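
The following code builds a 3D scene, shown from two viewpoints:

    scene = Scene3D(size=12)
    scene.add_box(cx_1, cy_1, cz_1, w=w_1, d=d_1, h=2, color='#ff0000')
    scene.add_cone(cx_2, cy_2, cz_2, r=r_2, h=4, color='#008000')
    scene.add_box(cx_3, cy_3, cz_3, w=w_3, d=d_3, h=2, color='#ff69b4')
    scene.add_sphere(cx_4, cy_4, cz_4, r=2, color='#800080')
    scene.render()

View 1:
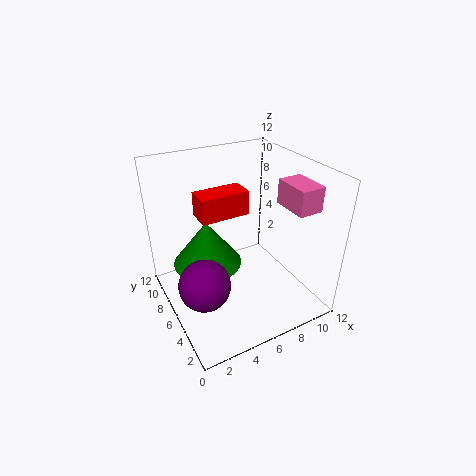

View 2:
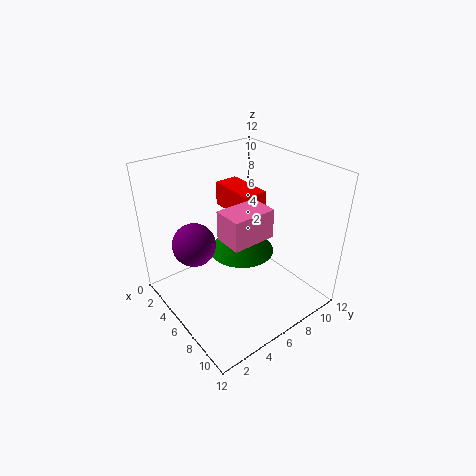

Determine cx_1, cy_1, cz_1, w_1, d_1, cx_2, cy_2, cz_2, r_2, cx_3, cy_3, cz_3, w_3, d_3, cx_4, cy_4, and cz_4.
cx_1 = 3; cy_1 = 6; cz_1 = 8; w_1 = 4; d_1 = 2; cx_2 = 4; cy_2 = 8; cz_2 = 3; r_2 = 3; cx_3 = 9; cy_3 = 2; cz_3 = 9; w_3 = 2; d_3 = 3; cx_4 = 2; cy_4 = 4; cz_4 = 4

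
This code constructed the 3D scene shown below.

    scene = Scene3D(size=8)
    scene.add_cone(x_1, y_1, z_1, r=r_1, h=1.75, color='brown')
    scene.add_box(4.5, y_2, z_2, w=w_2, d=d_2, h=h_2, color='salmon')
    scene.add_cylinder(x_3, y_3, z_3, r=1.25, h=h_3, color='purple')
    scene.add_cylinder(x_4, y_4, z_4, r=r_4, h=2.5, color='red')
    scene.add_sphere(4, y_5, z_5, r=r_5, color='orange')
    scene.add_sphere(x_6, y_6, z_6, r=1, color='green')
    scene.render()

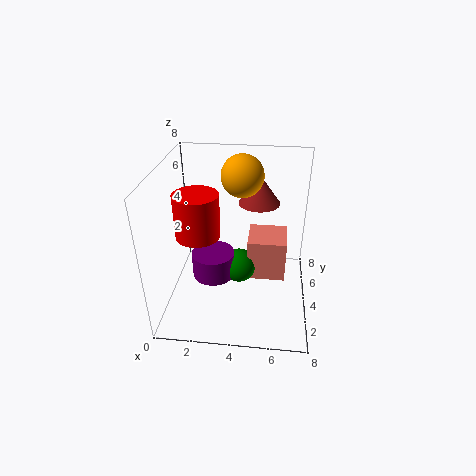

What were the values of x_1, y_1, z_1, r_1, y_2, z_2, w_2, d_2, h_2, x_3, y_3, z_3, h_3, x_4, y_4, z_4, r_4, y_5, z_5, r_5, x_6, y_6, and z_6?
x_1 = 5
y_1 = 6.5
z_1 = 5
r_1 = 1.25
y_2 = 4.25
z_2 = 1
w_2 = 2.25
d_2 = 2.25
h_2 = 2.5
x_3 = 2.5
y_3 = 4.25
z_3 = 1.25
h_3 = 1.5
x_4 = 1.75
y_4 = 4
z_4 = 4
r_4 = 1.25
y_5 = 6.25
z_5 = 6.75
r_5 = 1.25
x_6 = 4
y_6 = 4.5
z_6 = 1.75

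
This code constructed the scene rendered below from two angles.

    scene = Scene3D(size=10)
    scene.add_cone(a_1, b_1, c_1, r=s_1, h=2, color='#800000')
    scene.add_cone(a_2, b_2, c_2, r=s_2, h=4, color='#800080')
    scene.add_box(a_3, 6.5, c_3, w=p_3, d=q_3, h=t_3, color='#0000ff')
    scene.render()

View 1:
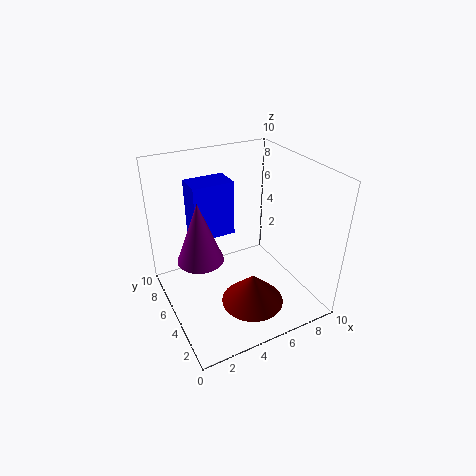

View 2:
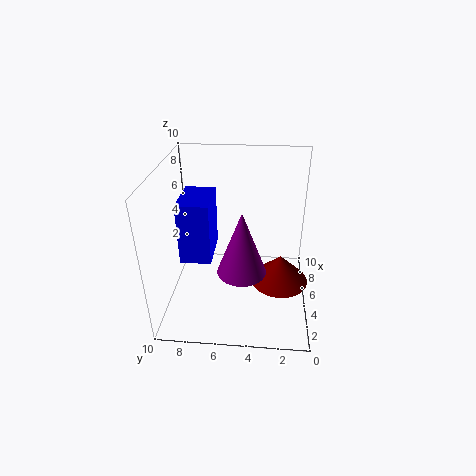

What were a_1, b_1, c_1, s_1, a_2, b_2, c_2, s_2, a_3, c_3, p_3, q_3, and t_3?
a_1 = 4.5
b_1 = 2
c_1 = 2
s_1 = 2
a_2 = 2
b_2 = 4.5
c_2 = 4.5
s_2 = 1.5
a_3 = 2.5
c_3 = 4.5
p_3 = 3
q_3 = 2
t_3 = 4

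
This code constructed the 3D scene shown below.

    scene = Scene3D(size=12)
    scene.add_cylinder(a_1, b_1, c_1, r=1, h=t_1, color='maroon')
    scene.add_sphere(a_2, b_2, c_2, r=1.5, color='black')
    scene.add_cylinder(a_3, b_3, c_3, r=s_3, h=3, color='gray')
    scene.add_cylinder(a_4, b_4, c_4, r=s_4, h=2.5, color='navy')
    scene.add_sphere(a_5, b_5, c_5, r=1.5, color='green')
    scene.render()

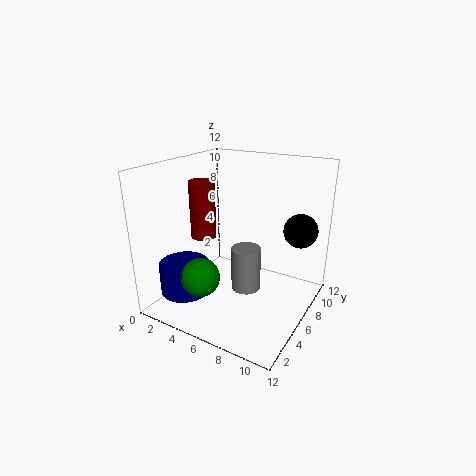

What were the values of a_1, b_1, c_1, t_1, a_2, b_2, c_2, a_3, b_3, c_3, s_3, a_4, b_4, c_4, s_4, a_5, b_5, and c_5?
a_1 = 4, b_1 = 4, c_1 = 6.5, t_1 = 4.5, a_2 = 10, b_2 = 10, c_2 = 6, a_3 = 9, b_3 = 2, c_3 = 4.5, s_3 = 1, a_4 = 3, b_4 = 2.5, c_4 = 2, s_4 = 2, a_5 = 5, b_5 = 2, c_5 = 4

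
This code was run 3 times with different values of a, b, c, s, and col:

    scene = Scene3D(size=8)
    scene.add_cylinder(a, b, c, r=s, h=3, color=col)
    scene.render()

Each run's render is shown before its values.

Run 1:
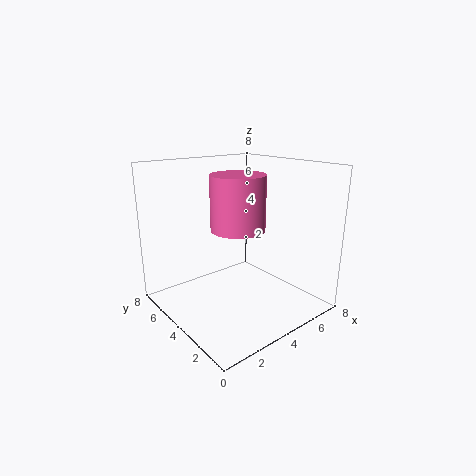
a = 4
b = 4
c = 4.5
s = 1.5
col = 'hotpink'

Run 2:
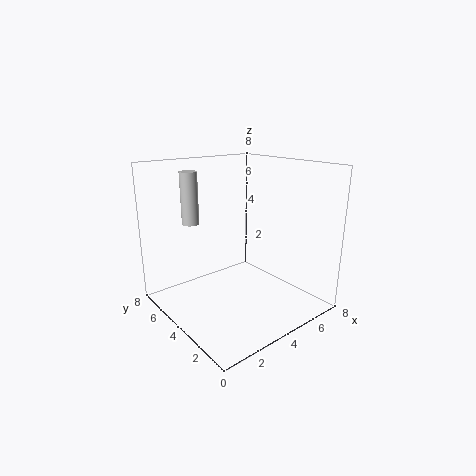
a = 2.5
b = 6.5
c = 4.5
s = 0.5
col = 'lightgray'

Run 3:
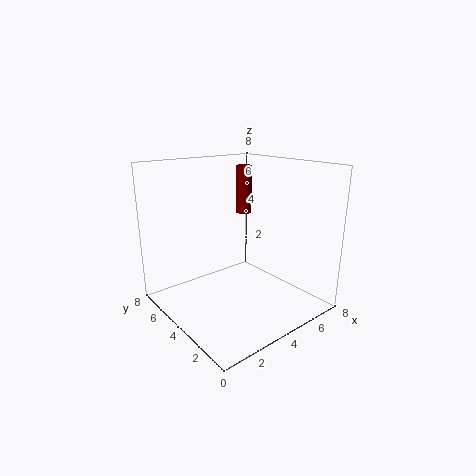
a = 6.5
b = 6.5
c = 4.5
s = 0.5
col = 'maroon'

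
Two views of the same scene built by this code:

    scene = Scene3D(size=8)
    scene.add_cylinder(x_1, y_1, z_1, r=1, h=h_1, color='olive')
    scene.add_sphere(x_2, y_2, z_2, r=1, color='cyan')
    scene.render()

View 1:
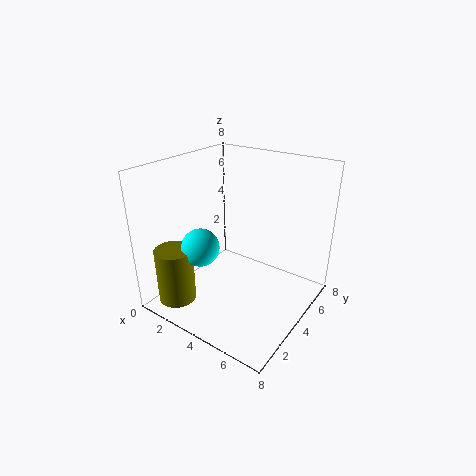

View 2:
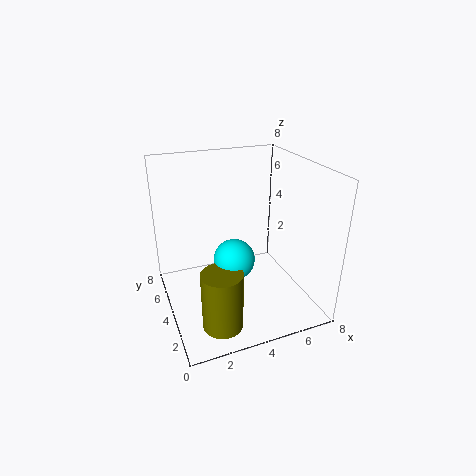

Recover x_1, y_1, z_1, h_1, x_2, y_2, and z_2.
x_1 = 2
y_1 = 1
z_1 = 1
h_1 = 3
x_2 = 3
y_2 = 2
z_2 = 4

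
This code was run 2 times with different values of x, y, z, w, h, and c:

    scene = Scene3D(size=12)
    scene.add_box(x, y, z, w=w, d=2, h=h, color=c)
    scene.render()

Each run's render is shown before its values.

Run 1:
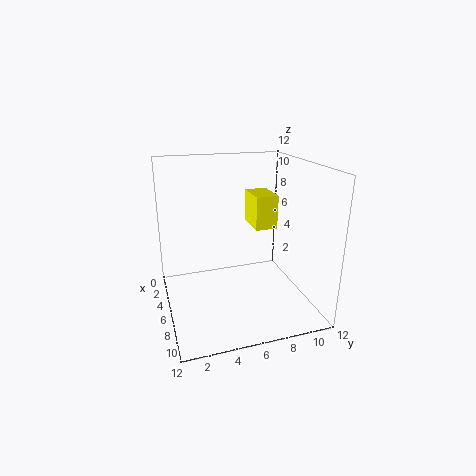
x = 2; y = 8; z = 6; w = 3; h = 3; c = 'yellow'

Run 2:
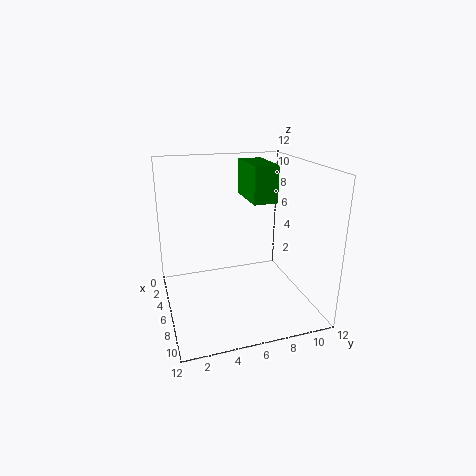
x = 3; y = 7; z = 9; w = 4; h = 3; c = 'green'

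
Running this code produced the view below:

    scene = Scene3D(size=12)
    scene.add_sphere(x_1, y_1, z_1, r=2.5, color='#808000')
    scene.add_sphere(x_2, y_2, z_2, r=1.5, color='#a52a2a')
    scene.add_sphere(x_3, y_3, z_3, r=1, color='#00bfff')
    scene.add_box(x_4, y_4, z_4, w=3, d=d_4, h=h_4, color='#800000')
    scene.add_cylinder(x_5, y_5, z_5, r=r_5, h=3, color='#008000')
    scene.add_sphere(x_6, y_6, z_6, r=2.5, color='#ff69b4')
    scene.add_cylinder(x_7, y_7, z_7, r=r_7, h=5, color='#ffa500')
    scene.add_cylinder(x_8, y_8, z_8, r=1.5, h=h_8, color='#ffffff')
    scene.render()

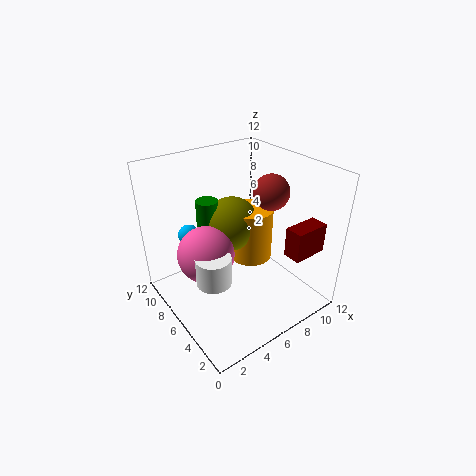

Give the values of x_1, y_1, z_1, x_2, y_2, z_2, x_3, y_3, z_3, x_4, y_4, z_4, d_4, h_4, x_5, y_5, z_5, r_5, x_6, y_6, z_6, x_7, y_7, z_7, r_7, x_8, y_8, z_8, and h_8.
x_1 = 7.5, y_1 = 9, z_1 = 5.5, x_2 = 9, y_2 = 5.5, z_2 = 9.5, x_3 = 4, y_3 = 11, z_3 = 4.5, x_4 = 8.5, y_4 = 1.5, z_4 = 5, d_4 = 1.5, h_4 = 2.5, x_5 = 5.5, y_5 = 10, z_5 = 5, r_5 = 1, x_6 = 4, y_6 = 8, z_6 = 4, x_7 = 9, y_7 = 8, z_7 = 2, r_7 = 2, x_8 = 3.5, y_8 = 6, z_8 = 2.5, h_8 = 2.5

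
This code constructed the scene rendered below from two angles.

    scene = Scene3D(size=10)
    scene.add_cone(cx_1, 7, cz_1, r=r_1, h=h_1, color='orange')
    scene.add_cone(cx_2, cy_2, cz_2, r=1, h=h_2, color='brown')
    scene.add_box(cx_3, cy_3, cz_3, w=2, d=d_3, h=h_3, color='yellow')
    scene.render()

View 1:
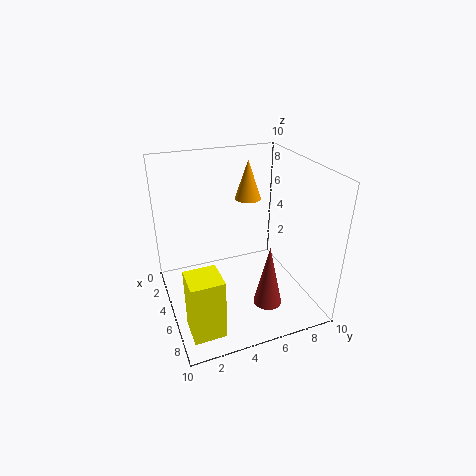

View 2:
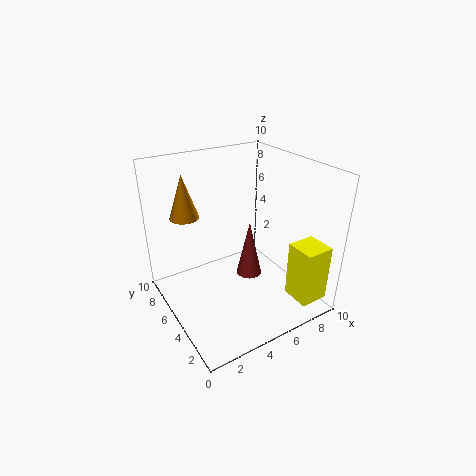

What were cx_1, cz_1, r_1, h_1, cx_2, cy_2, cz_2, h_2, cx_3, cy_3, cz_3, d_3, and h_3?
cx_1 = 2
cz_1 = 6.5
r_1 = 1
h_1 = 3
cx_2 = 7
cy_2 = 6.5
cz_2 = 0.5
h_2 = 4.5
cx_3 = 7.5
cy_3 = 0.5
cz_3 = 1
d_3 = 2
h_3 = 4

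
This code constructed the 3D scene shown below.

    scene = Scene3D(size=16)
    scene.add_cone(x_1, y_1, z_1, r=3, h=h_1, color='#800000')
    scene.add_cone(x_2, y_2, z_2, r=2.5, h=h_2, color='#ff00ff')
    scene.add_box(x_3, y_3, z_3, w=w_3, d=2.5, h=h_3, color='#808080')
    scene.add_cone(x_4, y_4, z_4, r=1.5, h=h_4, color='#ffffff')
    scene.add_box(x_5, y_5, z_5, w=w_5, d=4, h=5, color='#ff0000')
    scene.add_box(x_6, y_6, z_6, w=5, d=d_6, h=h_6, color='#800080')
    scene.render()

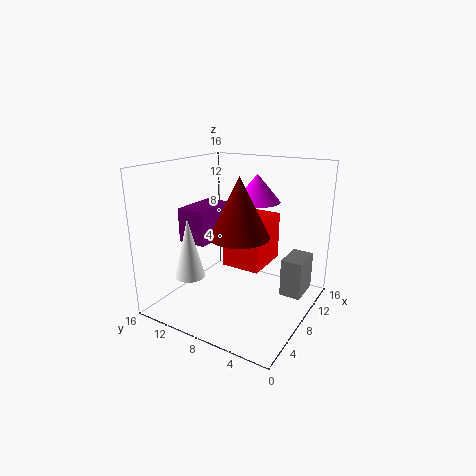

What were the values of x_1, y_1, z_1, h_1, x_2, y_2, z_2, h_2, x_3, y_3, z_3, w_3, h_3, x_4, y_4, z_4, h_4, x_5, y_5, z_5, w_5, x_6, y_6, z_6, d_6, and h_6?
x_1 = 5
y_1 = 6
z_1 = 9.5
h_1 = 6
x_2 = 9.5
y_2 = 6.5
z_2 = 12
h_2 = 3
x_3 = 11
y_3 = 1.5
z_3 = 0.5
w_3 = 4
h_3 = 4.5
x_4 = 2
y_4 = 10
z_4 = 5.5
h_4 = 6
x_5 = 5
y_5 = 4
z_5 = 6
w_5 = 5
x_6 = 3
y_6 = 9
z_6 = 8.5
d_6 = 3
h_6 = 3.5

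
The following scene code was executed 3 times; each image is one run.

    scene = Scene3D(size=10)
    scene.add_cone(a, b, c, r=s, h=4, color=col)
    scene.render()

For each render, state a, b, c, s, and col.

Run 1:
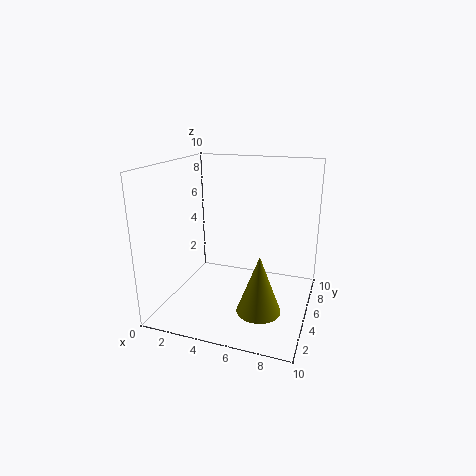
a = 7; b = 3.5; c = 0.5; s = 1.5; col = 'olive'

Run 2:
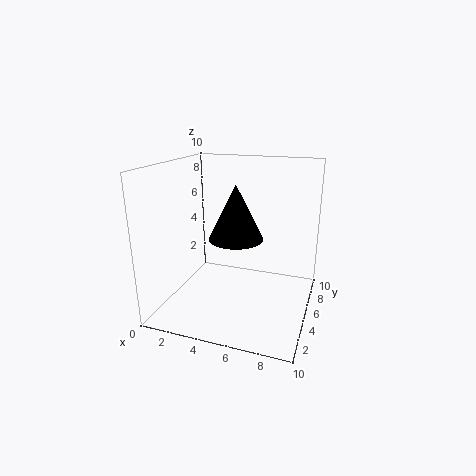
a = 4.5; b = 6; c = 4.5; s = 2; col = 'black'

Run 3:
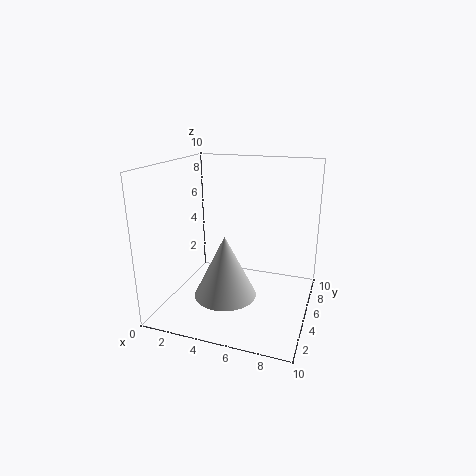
a = 5; b = 2.5; c = 2; s = 2; col = 'lightgray'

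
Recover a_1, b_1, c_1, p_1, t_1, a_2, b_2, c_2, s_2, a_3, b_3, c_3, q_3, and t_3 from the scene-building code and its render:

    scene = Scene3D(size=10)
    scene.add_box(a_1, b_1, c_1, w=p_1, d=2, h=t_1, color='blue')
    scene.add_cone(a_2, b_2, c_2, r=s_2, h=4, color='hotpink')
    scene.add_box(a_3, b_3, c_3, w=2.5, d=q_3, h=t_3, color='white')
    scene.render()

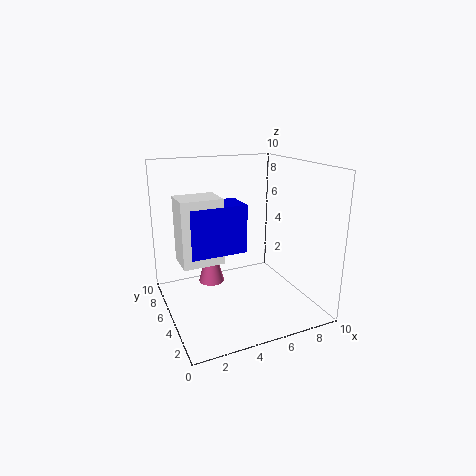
a_1 = 1; b_1 = 2.5; c_1 = 5; p_1 = 3.5; t_1 = 3; a_2 = 4; b_2 = 8; c_2 = 0.5; s_2 = 1; a_3 = 0.5; b_3 = 2.5; c_3 = 4.5; q_3 = 2; t_3 = 4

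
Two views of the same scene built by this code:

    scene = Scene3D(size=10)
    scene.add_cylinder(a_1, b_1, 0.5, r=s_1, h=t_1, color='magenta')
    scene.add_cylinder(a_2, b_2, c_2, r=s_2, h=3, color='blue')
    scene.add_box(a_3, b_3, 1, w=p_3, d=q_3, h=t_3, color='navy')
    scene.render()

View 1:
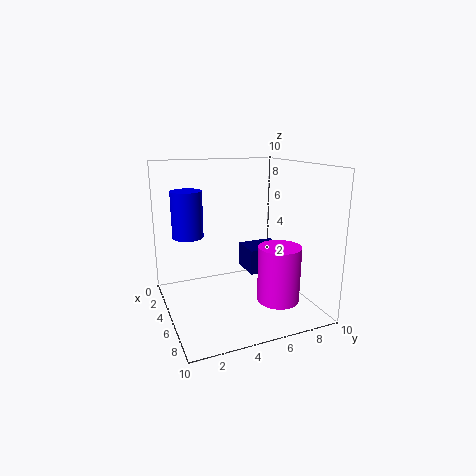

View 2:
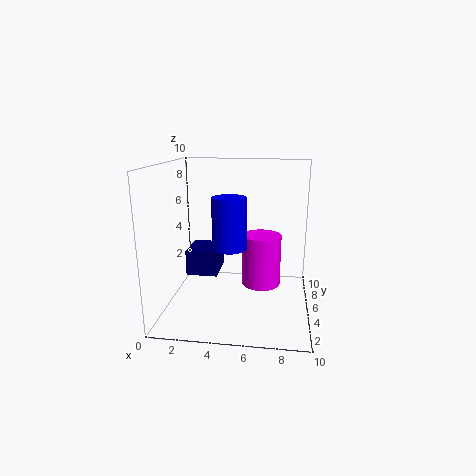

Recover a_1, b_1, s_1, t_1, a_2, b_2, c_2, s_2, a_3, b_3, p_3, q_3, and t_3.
a_1 = 6.5, b_1 = 7.5, s_1 = 1.5, t_1 = 4, a_2 = 5, b_2 = 1.5, c_2 = 5.5, s_2 = 1, a_3 = 0.5, b_3 = 7, p_3 = 2.5, q_3 = 3, t_3 = 2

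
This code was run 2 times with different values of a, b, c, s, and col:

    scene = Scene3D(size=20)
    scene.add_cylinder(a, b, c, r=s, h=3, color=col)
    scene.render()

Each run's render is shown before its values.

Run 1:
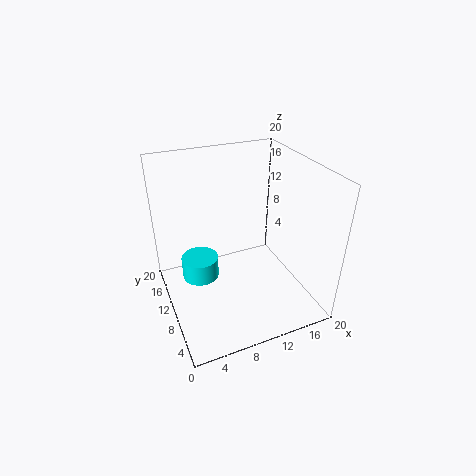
a = 4.5, b = 10.5, c = 5, s = 2.5, col = 'cyan'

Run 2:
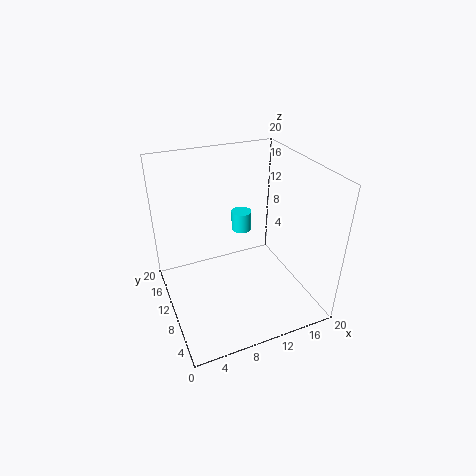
a = 12.5, b = 14.5, c = 8.5, s = 1.5, col = 'cyan'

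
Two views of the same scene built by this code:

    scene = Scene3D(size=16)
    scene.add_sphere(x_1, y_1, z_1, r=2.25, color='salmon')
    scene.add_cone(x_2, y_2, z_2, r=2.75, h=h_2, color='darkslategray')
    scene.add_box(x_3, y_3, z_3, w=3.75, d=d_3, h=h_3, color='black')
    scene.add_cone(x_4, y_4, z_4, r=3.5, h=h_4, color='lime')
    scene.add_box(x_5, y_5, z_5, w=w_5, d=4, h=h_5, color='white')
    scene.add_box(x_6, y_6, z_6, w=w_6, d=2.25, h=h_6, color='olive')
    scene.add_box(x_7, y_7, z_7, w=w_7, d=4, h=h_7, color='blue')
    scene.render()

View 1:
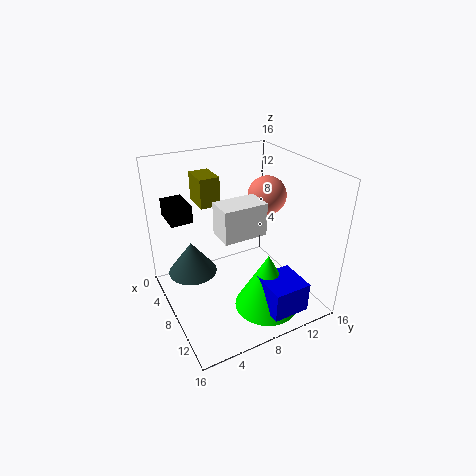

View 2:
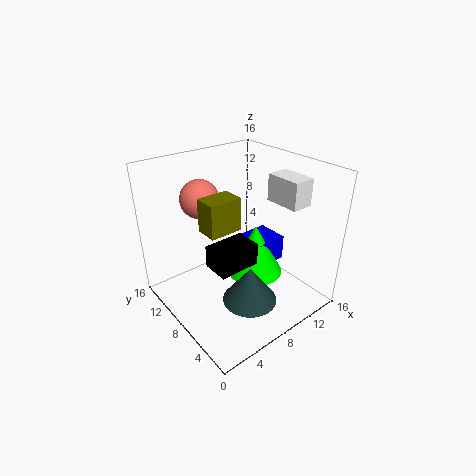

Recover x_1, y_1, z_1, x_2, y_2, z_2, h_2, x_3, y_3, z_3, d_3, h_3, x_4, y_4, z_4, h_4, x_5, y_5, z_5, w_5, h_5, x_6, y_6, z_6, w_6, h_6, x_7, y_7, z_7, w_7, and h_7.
x_1 = 6.25
y_1 = 12.75
z_1 = 11.5
x_2 = 5.75
y_2 = 3.25
z_2 = 3.75
h_2 = 3.75
x_3 = 1.25
y_3 = 1.5
z_3 = 9.5
d_3 = 2.5
h_3 = 2
x_4 = 12
y_4 = 9.5
z_4 = 1
h_4 = 6.5
x_5 = 11.75
y_5 = 3.5
z_5 = 11.75
w_5 = 2.5
h_5 = 3
x_6 = 2.5
y_6 = 4.75
z_6 = 11.25
w_6 = 3.25
h_6 = 3.25
x_7 = 11.75
y_7 = 8.25
z_7 = 2
w_7 = 4
h_7 = 3.25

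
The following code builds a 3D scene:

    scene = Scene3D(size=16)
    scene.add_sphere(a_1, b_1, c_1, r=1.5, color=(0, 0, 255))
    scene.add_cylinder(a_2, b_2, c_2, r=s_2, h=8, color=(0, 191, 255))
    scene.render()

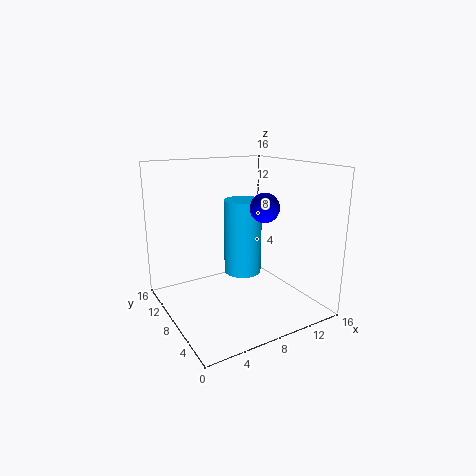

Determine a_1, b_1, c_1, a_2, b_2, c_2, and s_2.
a_1 = 9, b_1 = 4.5, c_1 = 12, a_2 = 8, b_2 = 7, c_2 = 4.5, s_2 = 2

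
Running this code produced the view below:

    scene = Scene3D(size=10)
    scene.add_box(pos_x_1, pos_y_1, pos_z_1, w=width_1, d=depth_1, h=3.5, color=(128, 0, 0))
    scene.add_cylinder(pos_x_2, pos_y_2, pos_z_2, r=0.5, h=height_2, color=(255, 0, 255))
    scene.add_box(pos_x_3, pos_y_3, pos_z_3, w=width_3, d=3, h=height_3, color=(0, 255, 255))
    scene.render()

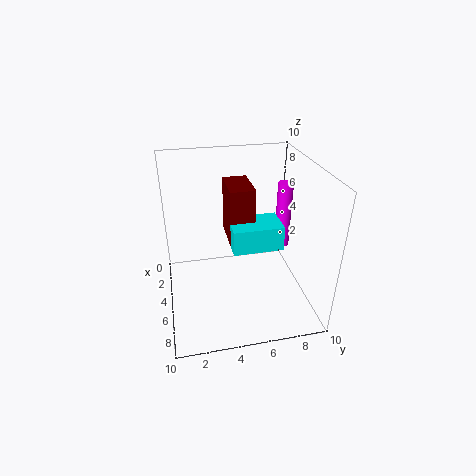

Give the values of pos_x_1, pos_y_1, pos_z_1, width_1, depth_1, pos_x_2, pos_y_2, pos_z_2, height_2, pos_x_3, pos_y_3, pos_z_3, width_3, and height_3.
pos_x_1 = 5
pos_y_1 = 4
pos_z_1 = 6
width_1 = 2.5
depth_1 = 1.5
pos_x_2 = 5.5
pos_y_2 = 8
pos_z_2 = 4.5
height_2 = 4.5
pos_x_3 = 6.5
pos_y_3 = 4
pos_z_3 = 6
width_3 = 2
height_3 = 1.5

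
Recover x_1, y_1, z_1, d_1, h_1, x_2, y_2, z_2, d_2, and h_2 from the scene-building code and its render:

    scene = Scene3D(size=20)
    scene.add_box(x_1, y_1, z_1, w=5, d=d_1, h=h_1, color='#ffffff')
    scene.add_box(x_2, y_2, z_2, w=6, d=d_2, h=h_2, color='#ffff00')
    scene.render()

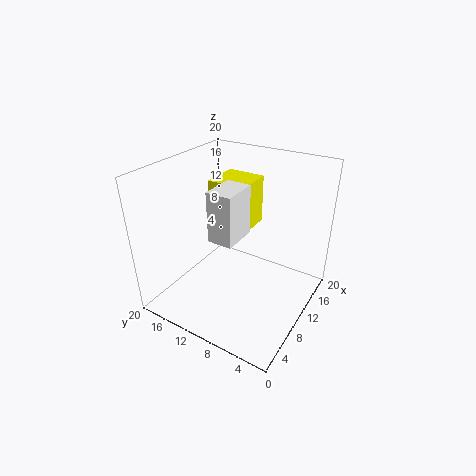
x_1 = 6.5, y_1 = 9, z_1 = 10.5, d_1 = 3.5, h_1 = 7, x_2 = 13, y_2 = 11, z_2 = 8.5, d_2 = 6, h_2 = 7.5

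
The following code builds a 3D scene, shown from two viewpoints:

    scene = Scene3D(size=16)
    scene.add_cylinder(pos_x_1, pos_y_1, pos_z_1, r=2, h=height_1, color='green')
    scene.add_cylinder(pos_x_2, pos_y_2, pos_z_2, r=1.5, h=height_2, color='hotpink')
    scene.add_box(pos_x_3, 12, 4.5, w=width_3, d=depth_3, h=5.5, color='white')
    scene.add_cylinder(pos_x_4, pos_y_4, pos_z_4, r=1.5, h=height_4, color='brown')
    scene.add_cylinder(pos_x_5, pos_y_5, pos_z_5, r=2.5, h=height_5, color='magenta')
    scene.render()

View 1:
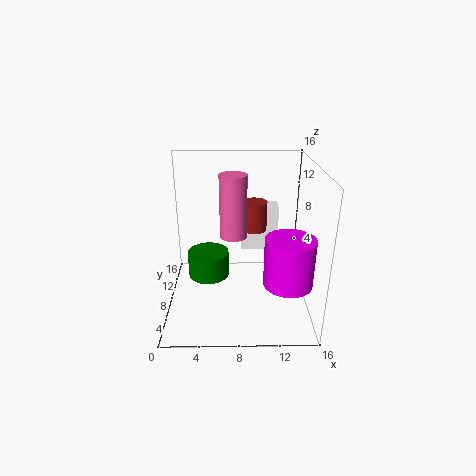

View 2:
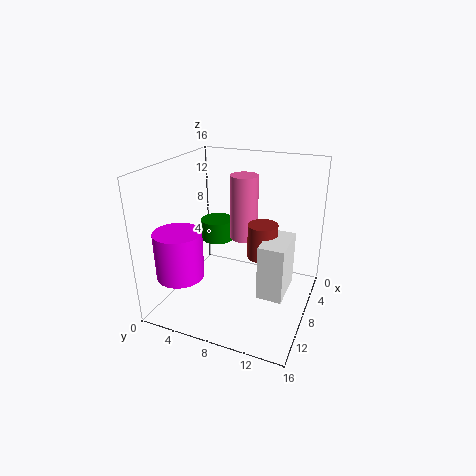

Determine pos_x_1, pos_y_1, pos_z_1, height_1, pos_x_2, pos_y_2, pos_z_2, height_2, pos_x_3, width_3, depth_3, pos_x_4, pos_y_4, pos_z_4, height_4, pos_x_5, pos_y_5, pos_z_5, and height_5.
pos_x_1 = 5; pos_y_1 = 4; pos_z_1 = 6; height_1 = 2.5; pos_x_2 = 7.5; pos_y_2 = 8.5; pos_z_2 = 8; height_2 = 7; pos_x_3 = 8.5; width_3 = 4.5; depth_3 = 2.5; pos_x_4 = 10; pos_y_4 = 11.5; pos_z_4 = 7.5; height_4 = 3.5; pos_x_5 = 13; pos_y_5 = 3.5; pos_z_5 = 5; height_5 = 5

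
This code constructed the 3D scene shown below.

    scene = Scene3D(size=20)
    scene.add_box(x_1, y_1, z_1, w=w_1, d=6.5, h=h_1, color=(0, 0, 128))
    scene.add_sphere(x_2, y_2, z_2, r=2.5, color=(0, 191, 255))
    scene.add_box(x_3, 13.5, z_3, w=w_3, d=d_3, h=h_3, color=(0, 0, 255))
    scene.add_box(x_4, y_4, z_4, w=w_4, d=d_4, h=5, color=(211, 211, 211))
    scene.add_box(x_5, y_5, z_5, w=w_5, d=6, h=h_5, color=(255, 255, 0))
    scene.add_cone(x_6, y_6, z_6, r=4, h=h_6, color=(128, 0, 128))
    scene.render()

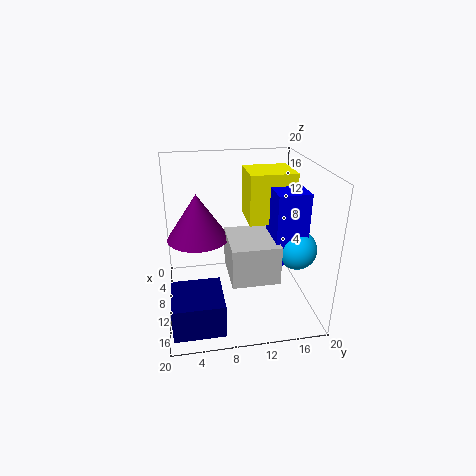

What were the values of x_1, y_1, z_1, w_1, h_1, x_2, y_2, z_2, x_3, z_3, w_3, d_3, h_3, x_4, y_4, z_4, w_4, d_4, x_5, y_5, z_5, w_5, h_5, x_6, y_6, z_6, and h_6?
x_1 = 12.5, y_1 = 0.5, z_1 = 1, w_1 = 6.5, h_1 = 4.5, x_2 = 15.5, y_2 = 16.5, z_2 = 10.5, x_3 = 11.5, z_3 = 9, w_3 = 5, d_3 = 4, h_3 = 9, x_4 = 10.5, y_4 = 8, z_4 = 7, w_4 = 7, d_4 = 6, x_5 = 7.5, y_5 = 11, z_5 = 13, w_5 = 5.5, h_5 = 6.5, x_6 = 11, y_6 = 4.5, z_6 = 11, h_6 = 6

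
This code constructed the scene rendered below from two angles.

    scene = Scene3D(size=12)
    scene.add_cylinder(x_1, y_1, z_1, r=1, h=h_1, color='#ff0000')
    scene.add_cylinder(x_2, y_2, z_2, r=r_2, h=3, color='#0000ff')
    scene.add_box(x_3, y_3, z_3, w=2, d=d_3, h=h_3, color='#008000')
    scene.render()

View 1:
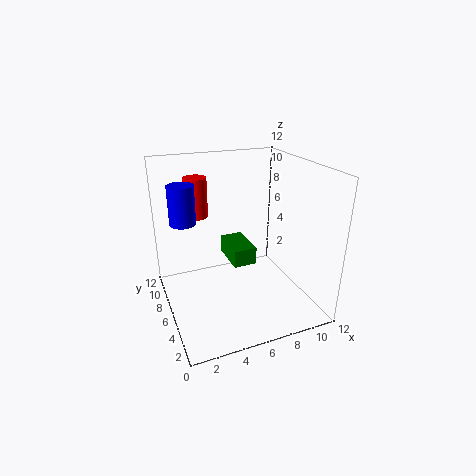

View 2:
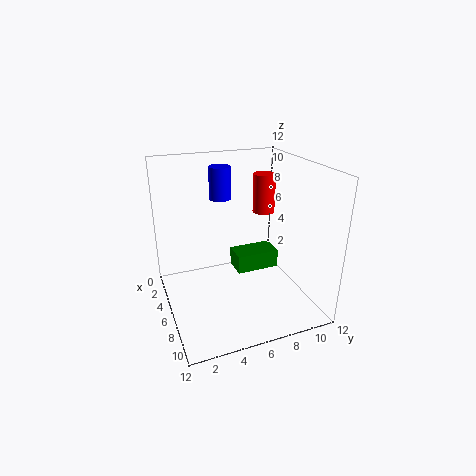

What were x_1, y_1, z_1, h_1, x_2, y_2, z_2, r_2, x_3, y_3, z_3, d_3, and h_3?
x_1 = 3.5; y_1 = 9.5; z_1 = 7; h_1 = 3.5; x_2 = 1.5; y_2 = 6; z_2 = 8; r_2 = 1; x_3 = 5.5; y_3 = 5.5; z_3 = 3.5; d_3 = 3.5; h_3 = 1.5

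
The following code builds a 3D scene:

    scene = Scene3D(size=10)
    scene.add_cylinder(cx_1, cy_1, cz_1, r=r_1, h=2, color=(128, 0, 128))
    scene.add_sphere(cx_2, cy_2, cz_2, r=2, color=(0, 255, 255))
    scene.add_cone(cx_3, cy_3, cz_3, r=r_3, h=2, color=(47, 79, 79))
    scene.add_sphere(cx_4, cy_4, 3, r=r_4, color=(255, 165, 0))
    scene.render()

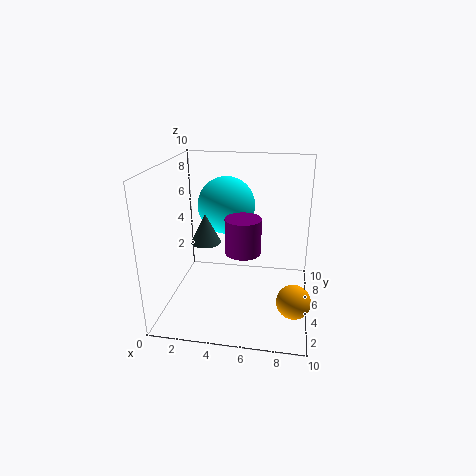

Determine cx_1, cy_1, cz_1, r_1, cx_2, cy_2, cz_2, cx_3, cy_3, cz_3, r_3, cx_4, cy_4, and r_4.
cx_1 = 6, cy_1 = 1, cz_1 = 6, r_1 = 1, cx_2 = 4, cy_2 = 6, cz_2 = 7, cx_3 = 3, cy_3 = 4, cz_3 = 5, r_3 = 1, cx_4 = 9, cy_4 = 1, r_4 = 1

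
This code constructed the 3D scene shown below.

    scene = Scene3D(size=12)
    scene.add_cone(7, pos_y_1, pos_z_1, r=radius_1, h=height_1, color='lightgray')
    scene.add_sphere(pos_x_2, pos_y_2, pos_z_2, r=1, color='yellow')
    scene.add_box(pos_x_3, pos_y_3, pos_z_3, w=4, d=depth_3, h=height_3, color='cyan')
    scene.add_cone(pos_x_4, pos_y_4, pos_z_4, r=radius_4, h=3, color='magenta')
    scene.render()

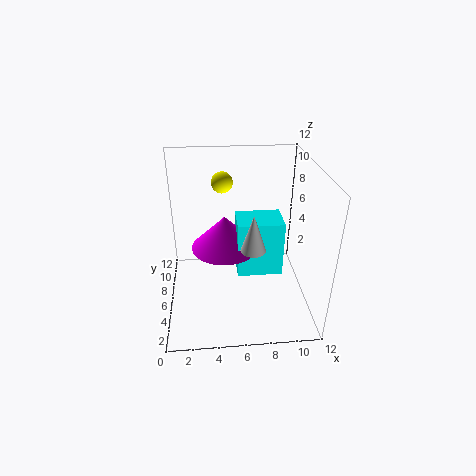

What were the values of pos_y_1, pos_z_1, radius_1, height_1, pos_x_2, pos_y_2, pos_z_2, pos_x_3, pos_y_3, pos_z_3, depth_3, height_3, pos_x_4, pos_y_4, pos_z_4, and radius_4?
pos_y_1 = 4; pos_z_1 = 6; radius_1 = 1; height_1 = 3; pos_x_2 = 5; pos_y_2 = 11; pos_z_2 = 9; pos_x_3 = 6; pos_y_3 = 6; pos_z_3 = 2; depth_3 = 3; height_3 = 5; pos_x_4 = 5; pos_y_4 = 8; pos_z_4 = 4; radius_4 = 3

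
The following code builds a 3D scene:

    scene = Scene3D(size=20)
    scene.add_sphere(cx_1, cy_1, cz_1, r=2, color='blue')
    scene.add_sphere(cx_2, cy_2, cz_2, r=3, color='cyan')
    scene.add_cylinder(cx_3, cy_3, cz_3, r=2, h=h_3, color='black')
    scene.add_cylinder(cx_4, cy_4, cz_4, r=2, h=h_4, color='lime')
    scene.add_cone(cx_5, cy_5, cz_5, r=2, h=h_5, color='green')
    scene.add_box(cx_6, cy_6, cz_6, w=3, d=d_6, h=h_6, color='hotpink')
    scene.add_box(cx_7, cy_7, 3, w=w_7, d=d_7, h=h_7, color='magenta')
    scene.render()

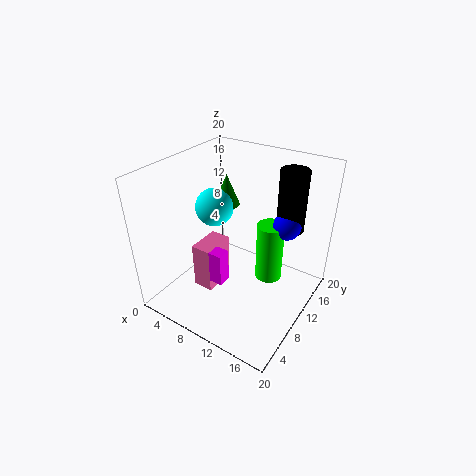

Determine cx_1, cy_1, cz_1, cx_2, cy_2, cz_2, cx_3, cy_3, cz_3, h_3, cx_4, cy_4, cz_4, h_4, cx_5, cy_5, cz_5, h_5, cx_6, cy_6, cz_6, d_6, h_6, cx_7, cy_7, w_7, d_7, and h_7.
cx_1 = 15, cy_1 = 15, cz_1 = 11, cx_2 = 3, cy_2 = 14, cz_2 = 11, cx_3 = 15, cy_3 = 16, cz_3 = 10, h_3 = 9, cx_4 = 13, cy_4 = 14, cz_4 = 2, h_4 = 9, cx_5 = 4, cy_5 = 16, cz_5 = 11, h_5 = 5, cx_6 = 4, cy_6 = 7, cz_6 = 1, d_6 = 5, h_6 = 7, cx_7 = 4, cy_7 = 7, w_7 = 5, d_7 = 2, h_7 = 5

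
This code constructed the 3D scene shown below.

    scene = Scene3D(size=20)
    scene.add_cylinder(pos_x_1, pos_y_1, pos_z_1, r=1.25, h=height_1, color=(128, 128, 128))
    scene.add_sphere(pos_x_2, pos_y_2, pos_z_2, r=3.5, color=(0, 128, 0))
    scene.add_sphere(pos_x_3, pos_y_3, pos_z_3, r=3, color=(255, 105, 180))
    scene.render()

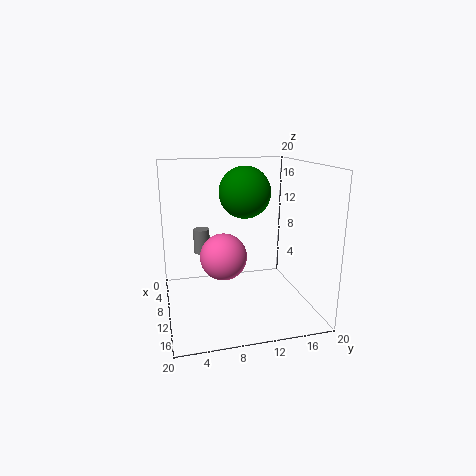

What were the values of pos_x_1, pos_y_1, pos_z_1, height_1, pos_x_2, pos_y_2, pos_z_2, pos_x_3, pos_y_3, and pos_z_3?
pos_x_1 = 3.75; pos_y_1 = 5.75; pos_z_1 = 6; height_1 = 3.75; pos_x_2 = 9.75; pos_y_2 = 11; pos_z_2 = 16.25; pos_x_3 = 13.25; pos_y_3 = 7.25; pos_z_3 = 8.75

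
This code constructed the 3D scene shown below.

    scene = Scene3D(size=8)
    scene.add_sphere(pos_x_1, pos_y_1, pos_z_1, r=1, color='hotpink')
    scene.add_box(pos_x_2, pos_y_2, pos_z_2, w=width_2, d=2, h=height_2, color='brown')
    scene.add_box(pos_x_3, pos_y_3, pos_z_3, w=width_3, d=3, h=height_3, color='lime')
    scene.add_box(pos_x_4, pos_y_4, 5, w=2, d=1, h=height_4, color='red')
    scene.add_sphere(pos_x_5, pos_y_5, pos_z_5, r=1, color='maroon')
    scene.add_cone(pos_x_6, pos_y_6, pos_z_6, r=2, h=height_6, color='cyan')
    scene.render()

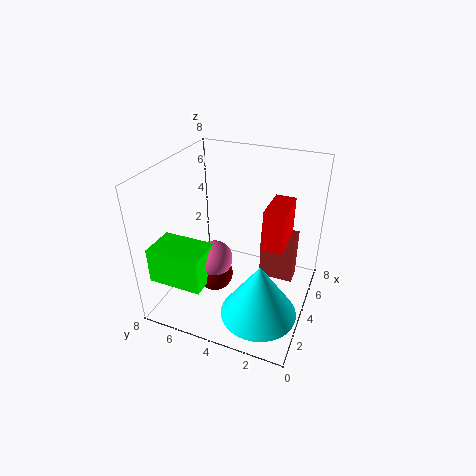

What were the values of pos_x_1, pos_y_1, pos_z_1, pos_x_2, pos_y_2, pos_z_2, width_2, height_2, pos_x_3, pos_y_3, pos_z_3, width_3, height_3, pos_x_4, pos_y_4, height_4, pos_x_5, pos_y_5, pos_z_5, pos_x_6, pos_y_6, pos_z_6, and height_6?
pos_x_1 = 3, pos_y_1 = 5, pos_z_1 = 3, pos_x_2 = 5, pos_y_2 = 1, pos_z_2 = 1, width_2 = 1, height_2 = 3, pos_x_3 = 1, pos_y_3 = 5, pos_z_3 = 2, width_3 = 2, height_3 = 2, pos_x_4 = 2, pos_y_4 = 1, height_4 = 2, pos_x_5 = 3, pos_y_5 = 5, pos_z_5 = 2, pos_x_6 = 2, pos_y_6 = 2, pos_z_6 = 1, height_6 = 3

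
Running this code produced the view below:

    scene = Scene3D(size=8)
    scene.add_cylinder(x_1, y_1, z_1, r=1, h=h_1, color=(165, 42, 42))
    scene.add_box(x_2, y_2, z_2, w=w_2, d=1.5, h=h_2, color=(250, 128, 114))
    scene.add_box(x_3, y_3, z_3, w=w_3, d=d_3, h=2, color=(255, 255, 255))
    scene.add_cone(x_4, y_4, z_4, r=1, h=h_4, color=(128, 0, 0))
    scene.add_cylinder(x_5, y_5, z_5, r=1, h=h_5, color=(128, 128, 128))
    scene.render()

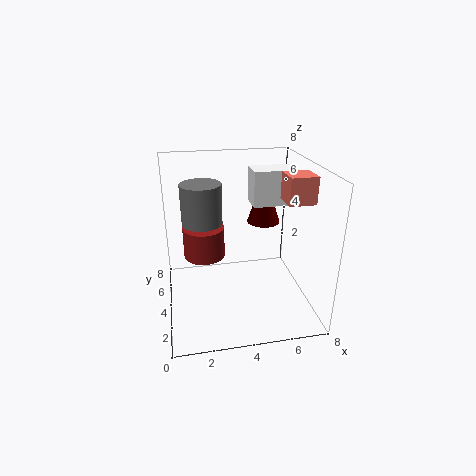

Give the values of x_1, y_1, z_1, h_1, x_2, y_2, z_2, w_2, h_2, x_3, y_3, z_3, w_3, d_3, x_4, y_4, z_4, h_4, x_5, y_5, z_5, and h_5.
x_1 = 2
y_1 = 2.5
z_1 = 4
h_1 = 1.5
x_2 = 6.5
y_2 = 3
z_2 = 6
w_2 = 1.5
h_2 = 1.5
x_3 = 5
y_3 = 4.5
z_3 = 5.5
w_3 = 2.5
d_3 = 1.5
x_4 = 6
y_4 = 6
z_4 = 4
h_4 = 3
x_5 = 2
y_5 = 3
z_5 = 4
h_5 = 3.5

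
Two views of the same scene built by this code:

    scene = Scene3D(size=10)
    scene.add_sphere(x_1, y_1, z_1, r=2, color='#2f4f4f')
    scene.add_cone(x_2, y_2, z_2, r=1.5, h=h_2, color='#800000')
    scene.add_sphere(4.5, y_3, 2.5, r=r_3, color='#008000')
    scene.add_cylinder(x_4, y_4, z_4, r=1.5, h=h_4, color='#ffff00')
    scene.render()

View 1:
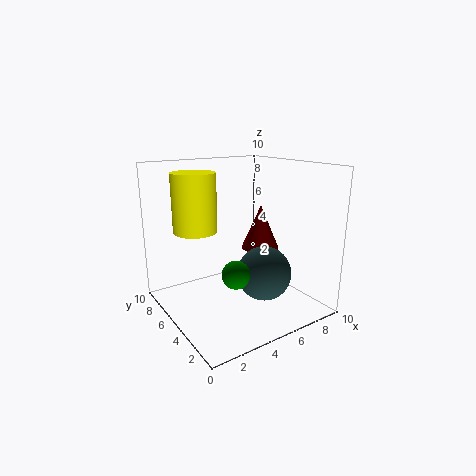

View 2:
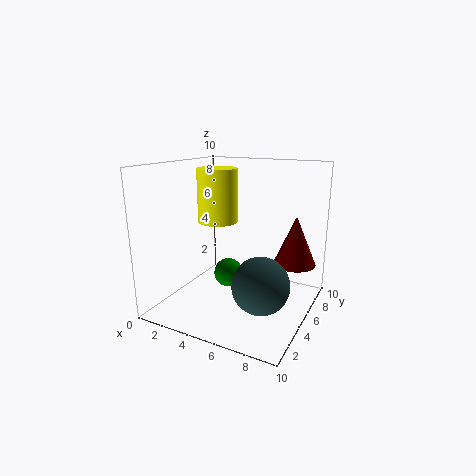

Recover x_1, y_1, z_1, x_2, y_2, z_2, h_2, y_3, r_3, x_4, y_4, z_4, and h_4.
x_1 = 7
y_1 = 4.5
z_1 = 2
x_2 = 8.5
y_2 = 7
z_2 = 3
h_2 = 3.5
y_3 = 4.5
r_3 = 1
x_4 = 2.5
y_4 = 6.5
z_4 = 5.5
h_4 = 4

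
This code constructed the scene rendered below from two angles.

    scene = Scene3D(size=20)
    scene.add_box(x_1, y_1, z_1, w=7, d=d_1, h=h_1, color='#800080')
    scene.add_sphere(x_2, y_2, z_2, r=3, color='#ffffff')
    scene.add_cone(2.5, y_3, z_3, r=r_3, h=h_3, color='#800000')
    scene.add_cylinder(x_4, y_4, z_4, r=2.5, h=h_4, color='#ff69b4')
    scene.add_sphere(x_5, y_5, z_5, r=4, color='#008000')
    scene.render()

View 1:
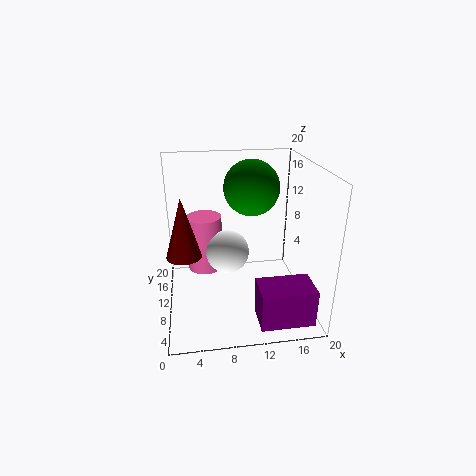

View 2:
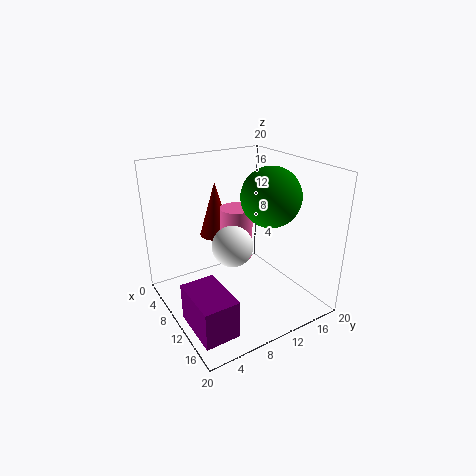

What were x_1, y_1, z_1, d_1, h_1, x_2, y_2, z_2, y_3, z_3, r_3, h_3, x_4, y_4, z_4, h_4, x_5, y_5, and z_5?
x_1 = 11.5; y_1 = 0.5; z_1 = 1.5; d_1 = 4.5; h_1 = 5; x_2 = 8.5; y_2 = 10; z_2 = 8; y_3 = 10.5; z_3 = 7.5; r_3 = 2.5; h_3 = 8.5; x_4 = 5.5; y_4 = 12.5; z_4 = 4.5; h_4 = 8; x_5 = 12.5; y_5 = 13.5; z_5 = 16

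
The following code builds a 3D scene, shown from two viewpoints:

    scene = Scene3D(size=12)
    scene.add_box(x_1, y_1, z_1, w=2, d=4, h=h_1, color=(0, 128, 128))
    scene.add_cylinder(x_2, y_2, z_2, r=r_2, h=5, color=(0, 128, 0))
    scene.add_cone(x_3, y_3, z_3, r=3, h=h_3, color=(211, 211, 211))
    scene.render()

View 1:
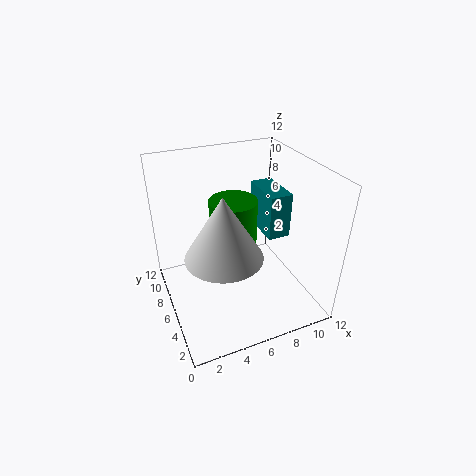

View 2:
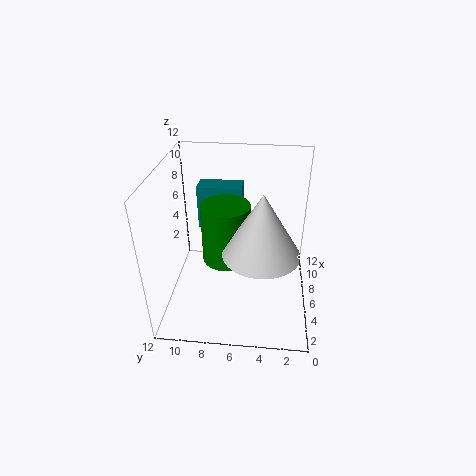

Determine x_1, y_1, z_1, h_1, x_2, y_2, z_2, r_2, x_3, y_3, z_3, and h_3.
x_1 = 9
y_1 = 6
z_1 = 5
h_1 = 4
x_2 = 6
y_2 = 7
z_2 = 4
r_2 = 2
x_3 = 4
y_3 = 4
z_3 = 6
h_3 = 5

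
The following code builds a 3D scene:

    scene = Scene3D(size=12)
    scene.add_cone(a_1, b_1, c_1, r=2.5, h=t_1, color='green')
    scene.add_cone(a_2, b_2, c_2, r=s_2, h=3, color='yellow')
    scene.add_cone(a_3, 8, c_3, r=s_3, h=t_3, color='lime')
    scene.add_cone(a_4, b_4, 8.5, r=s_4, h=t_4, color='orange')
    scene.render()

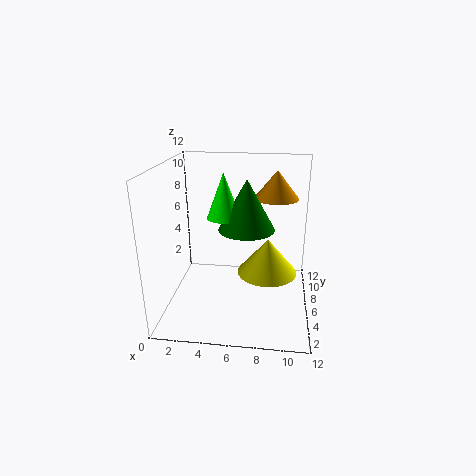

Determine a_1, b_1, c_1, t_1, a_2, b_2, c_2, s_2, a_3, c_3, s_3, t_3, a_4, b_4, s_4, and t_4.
a_1 = 6.5, b_1 = 8, c_1 = 6, t_1 = 4.5, a_2 = 8.5, b_2 = 6, c_2 = 3, s_2 = 2.5, a_3 = 4.5, c_3 = 7, s_3 = 1.5, t_3 = 4, a_4 = 9, b_4 = 9.5, s_4 = 2, t_4 = 2.5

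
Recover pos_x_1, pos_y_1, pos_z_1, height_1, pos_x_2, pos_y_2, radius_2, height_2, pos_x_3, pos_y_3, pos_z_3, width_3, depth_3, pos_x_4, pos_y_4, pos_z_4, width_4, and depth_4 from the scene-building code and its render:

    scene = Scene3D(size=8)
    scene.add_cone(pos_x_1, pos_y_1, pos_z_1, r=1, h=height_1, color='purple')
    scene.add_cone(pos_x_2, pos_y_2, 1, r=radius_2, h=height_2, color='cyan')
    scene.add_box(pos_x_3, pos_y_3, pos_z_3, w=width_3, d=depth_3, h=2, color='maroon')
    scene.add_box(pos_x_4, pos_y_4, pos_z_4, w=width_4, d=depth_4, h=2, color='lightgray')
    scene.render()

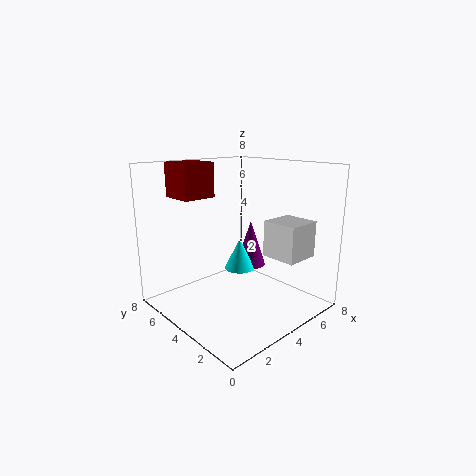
pos_x_1 = 7, pos_y_1 = 6, pos_z_1 = 1, height_1 = 3, pos_x_2 = 6, pos_y_2 = 6, radius_2 = 1, height_2 = 2, pos_x_3 = 2, pos_y_3 = 6, pos_z_3 = 6, width_3 = 2, depth_3 = 2, pos_x_4 = 5, pos_y_4 = 1, pos_z_4 = 3, width_4 = 2, depth_4 = 2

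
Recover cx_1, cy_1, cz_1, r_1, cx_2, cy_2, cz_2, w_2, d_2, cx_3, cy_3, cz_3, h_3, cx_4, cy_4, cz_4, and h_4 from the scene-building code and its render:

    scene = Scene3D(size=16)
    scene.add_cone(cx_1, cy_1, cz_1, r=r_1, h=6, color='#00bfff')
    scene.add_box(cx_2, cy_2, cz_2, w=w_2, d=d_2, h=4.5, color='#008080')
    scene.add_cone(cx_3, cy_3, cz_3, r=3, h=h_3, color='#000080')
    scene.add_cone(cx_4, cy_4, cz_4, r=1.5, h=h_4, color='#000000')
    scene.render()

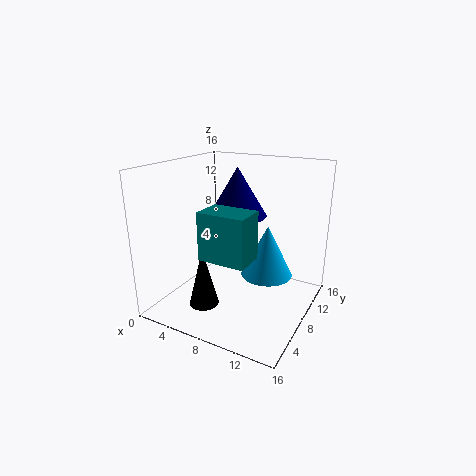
cx_1 = 10.5; cy_1 = 10.5; cz_1 = 3; r_1 = 3; cx_2 = 8; cy_2 = 0.5; cz_2 = 8.5; w_2 = 4.5; d_2 = 3; cx_3 = 8.5; cy_3 = 7; cz_3 = 11; h_3 = 5; cx_4 = 7; cy_4 = 2.5; cz_4 = 2.5; h_4 = 6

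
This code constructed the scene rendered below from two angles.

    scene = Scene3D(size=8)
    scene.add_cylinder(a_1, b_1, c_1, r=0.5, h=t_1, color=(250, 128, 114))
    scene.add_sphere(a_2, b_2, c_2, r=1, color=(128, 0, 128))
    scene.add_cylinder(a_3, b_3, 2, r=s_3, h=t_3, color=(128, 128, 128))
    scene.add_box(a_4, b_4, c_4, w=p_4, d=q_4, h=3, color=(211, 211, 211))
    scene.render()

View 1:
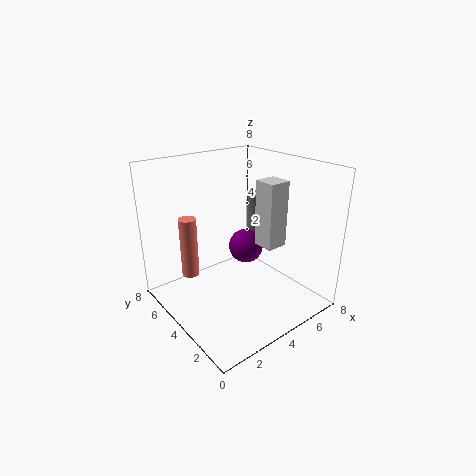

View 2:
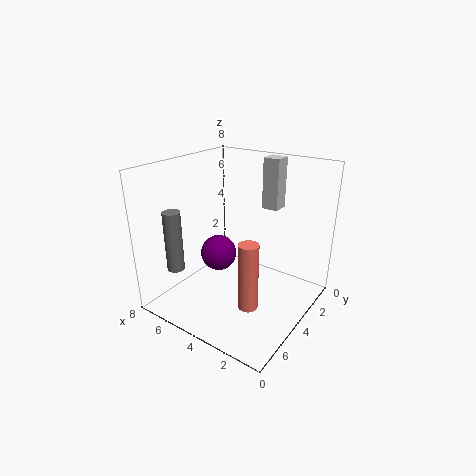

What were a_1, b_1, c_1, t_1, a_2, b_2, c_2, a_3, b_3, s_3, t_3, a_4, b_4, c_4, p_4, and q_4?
a_1 = 2, b_1 = 6, c_1 = 1.5, t_1 = 3.5, a_2 = 5, b_2 = 4.5, c_2 = 3, a_3 = 7, b_3 = 6, s_3 = 0.5, t_3 = 3.5, a_4 = 3, b_4 = 0.5, c_4 = 5, p_4 = 1, q_4 = 1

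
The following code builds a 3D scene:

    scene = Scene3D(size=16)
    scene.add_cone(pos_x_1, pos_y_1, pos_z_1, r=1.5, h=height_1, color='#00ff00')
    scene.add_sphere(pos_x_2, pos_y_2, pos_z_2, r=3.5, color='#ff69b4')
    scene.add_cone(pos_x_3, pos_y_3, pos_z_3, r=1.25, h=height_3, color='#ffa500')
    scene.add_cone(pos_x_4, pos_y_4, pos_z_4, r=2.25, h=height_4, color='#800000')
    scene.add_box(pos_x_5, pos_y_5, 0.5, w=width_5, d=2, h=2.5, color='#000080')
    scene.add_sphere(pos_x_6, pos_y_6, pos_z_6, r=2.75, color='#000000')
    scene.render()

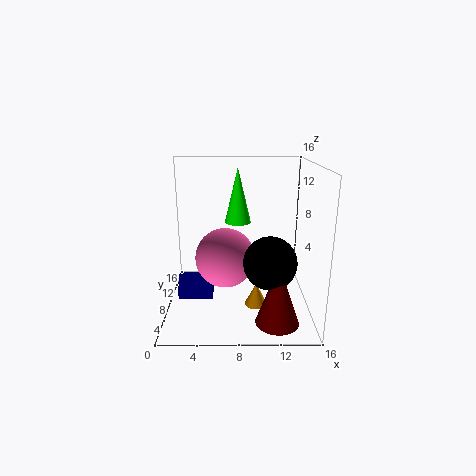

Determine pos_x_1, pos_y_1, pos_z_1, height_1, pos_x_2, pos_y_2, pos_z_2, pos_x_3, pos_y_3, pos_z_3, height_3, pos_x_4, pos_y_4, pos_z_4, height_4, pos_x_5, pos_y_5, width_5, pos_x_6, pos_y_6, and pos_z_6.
pos_x_1 = 8; pos_y_1 = 10; pos_z_1 = 9.25; height_1 = 6.25; pos_x_2 = 6.5; pos_y_2 = 9.5; pos_z_2 = 5; pos_x_3 = 10; pos_y_3 = 6.25; pos_z_3 = 0.75; height_3 = 2.5; pos_x_4 = 12; pos_y_4 = 3; pos_z_4 = 0.5; height_4 = 6.5; pos_x_5 = 1; pos_y_5 = 7.75; width_5 = 4; pos_x_6 = 11.25; pos_y_6 = 4.5; pos_z_6 = 6.5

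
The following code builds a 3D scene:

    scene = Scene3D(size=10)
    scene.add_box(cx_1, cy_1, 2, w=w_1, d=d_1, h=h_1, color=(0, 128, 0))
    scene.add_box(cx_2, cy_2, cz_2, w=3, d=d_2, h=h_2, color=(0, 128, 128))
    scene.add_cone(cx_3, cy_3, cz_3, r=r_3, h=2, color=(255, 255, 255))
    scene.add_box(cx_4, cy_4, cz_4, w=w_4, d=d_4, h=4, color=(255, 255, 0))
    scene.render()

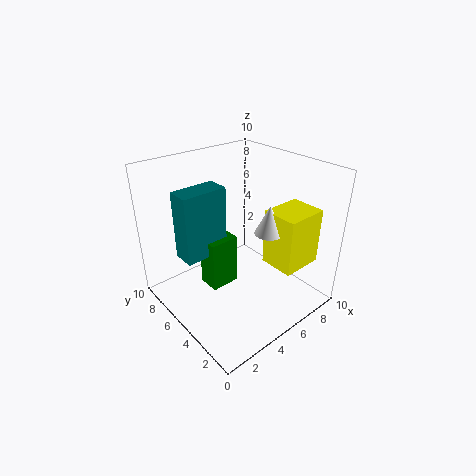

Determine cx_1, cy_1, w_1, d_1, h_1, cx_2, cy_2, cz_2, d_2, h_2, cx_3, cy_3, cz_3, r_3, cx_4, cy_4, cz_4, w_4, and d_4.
cx_1 = 2.5; cy_1 = 4.5; w_1 = 2; d_1 = 1.5; h_1 = 3.5; cx_2 = 1; cy_2 = 5; cz_2 = 4.5; d_2 = 1.5; h_2 = 4.5; cx_3 = 6.5; cy_3 = 3.5; cz_3 = 5.5; r_3 = 1; cx_4 = 6.5; cy_4 = 1.5; cz_4 = 3; w_4 = 3; d_4 = 2.5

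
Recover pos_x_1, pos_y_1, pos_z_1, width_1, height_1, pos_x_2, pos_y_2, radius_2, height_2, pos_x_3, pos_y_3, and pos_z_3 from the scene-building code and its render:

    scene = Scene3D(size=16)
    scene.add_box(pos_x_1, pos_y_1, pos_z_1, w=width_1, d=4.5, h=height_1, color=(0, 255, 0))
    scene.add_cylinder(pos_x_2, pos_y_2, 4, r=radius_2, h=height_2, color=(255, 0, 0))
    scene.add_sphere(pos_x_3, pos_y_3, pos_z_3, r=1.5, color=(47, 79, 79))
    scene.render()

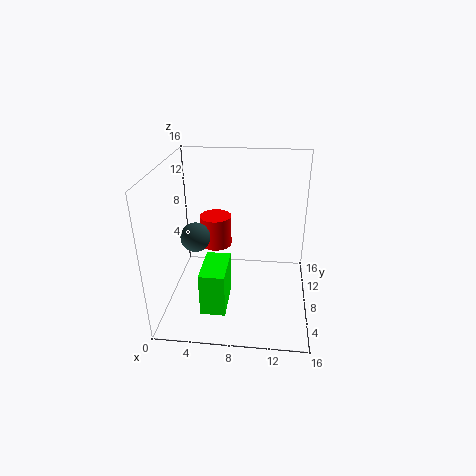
pos_x_1 = 5; pos_y_1 = 1; pos_z_1 = 3; width_1 = 2.5; height_1 = 4.5; pos_x_2 = 4.5; pos_y_2 = 13.5; radius_2 = 2; height_2 = 4; pos_x_3 = 4; pos_y_3 = 5; pos_z_3 = 9.5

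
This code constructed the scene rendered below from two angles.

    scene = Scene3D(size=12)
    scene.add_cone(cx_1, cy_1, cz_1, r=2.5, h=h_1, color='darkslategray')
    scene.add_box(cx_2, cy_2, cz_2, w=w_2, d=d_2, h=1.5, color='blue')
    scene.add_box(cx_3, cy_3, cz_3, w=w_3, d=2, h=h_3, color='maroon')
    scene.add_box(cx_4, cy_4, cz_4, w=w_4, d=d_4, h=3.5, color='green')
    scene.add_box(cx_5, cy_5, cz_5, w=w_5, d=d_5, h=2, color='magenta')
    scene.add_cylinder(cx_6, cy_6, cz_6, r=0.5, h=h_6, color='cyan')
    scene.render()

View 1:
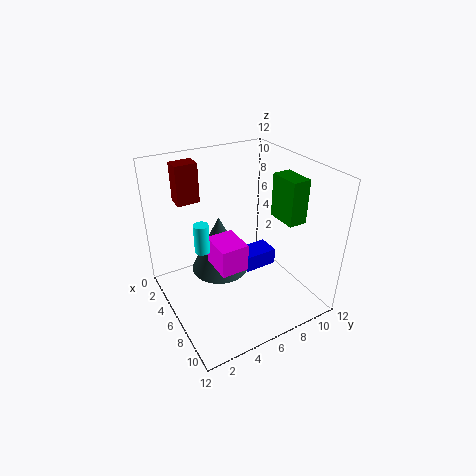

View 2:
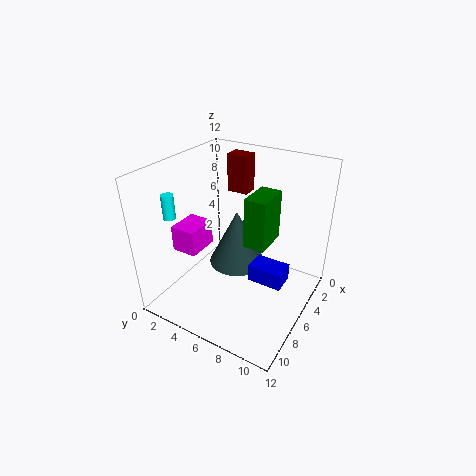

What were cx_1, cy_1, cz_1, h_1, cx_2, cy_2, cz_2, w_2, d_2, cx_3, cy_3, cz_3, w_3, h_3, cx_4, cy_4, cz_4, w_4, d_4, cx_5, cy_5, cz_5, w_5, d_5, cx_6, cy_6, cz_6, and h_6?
cx_1 = 4.5; cy_1 = 5; cz_1 = 2.5; h_1 = 5; cx_2 = 4; cy_2 = 7; cz_2 = 2; w_2 = 2; d_2 = 3; cx_3 = 0.5; cy_3 = 2.5; cz_3 = 8; w_3 = 1.5; h_3 = 3.5; cx_4 = 7; cy_4 = 8.5; cz_4 = 8; w_4 = 2.5; d_4 = 1.5; cx_5 = 7.5; cy_5 = 2.5; cz_5 = 6; w_5 = 2.5; d_5 = 2; cx_6 = 9; cy_6 = 1.5; cz_6 = 8; h_6 = 2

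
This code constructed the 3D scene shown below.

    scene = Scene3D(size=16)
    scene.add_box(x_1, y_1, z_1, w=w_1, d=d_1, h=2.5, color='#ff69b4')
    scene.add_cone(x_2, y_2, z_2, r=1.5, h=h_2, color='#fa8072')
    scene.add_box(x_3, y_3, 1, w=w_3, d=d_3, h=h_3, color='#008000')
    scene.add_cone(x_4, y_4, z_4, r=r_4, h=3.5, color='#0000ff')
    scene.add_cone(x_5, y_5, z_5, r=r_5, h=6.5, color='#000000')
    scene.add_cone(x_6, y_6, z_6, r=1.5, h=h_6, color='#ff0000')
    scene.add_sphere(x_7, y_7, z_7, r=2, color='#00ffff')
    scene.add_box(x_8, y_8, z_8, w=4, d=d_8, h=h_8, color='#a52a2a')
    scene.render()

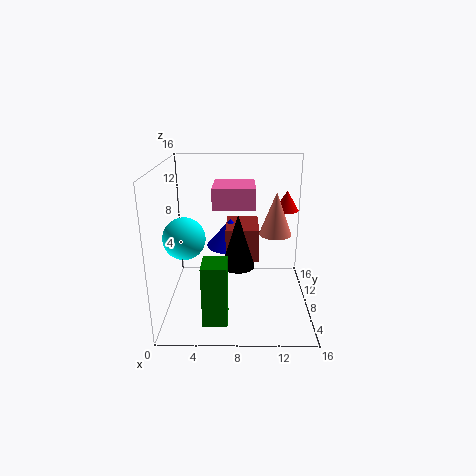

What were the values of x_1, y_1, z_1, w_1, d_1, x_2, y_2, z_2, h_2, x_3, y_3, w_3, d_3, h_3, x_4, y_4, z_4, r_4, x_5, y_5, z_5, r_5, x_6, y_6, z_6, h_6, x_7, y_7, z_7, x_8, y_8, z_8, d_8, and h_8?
x_1 = 5
y_1 = 10
z_1 = 10.5
w_1 = 5
d_1 = 5.5
x_2 = 11.5
y_2 = 3
z_2 = 10.5
h_2 = 4
x_3 = 4.5
y_3 = 1.5
w_3 = 2.5
d_3 = 3
h_3 = 6.5
x_4 = 7
y_4 = 13
z_4 = 5
r_4 = 3
x_5 = 8
y_5 = 10
z_5 = 3.5
r_5 = 2
x_6 = 14
y_6 = 13.5
z_6 = 9.5
h_6 = 2.5
x_7 = 3
y_7 = 3
z_7 = 10
x_8 = 6.5
y_8 = 10
z_8 = 4
d_8 = 5.5
h_8 = 4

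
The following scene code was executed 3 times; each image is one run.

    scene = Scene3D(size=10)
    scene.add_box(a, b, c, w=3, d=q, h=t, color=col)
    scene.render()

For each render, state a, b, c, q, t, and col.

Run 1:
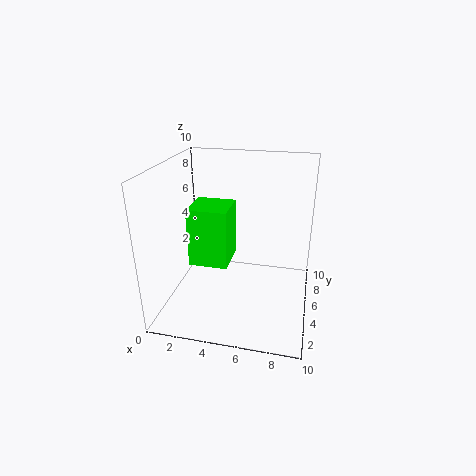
a = 1
b = 5.5
c = 2
q = 3
t = 4.5
col = 'lime'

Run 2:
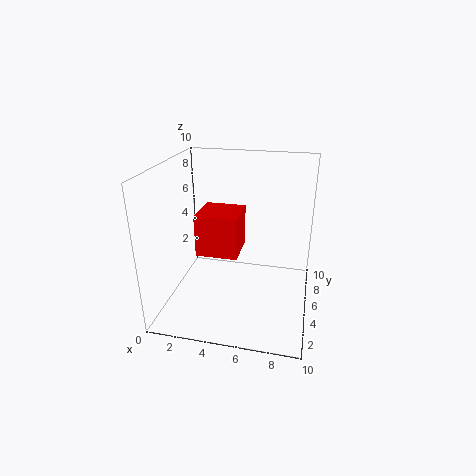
a = 2
b = 4.5
c = 3.5
q = 3
t = 3
col = 'red'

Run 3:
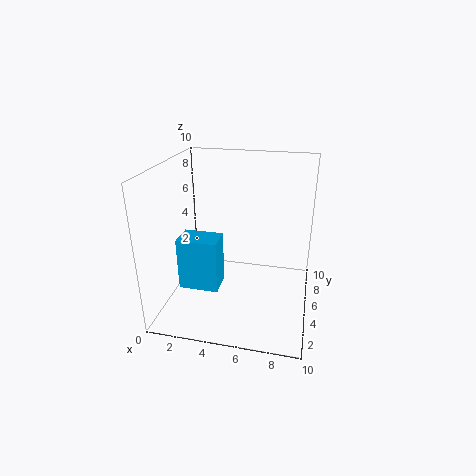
a = 0.5
b = 4.5
c = 0.5
q = 2
t = 4
col = 'deepskyblue'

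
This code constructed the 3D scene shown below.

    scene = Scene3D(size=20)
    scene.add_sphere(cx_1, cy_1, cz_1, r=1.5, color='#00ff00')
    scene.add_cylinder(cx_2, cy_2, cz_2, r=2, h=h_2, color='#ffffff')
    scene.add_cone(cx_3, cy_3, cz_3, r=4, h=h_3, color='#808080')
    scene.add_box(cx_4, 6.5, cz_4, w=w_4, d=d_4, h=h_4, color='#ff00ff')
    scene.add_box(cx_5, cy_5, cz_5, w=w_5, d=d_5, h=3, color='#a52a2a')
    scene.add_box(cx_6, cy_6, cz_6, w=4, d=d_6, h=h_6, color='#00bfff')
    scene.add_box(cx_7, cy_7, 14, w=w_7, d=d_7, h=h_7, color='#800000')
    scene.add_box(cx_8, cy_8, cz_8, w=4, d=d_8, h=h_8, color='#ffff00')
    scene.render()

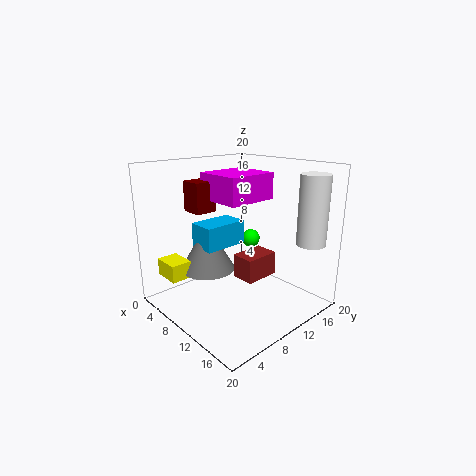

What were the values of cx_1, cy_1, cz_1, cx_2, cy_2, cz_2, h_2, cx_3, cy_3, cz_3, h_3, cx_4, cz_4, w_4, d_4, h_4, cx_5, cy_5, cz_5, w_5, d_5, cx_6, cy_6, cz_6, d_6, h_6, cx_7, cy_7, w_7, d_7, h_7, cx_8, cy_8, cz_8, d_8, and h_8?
cx_1 = 4.5
cy_1 = 18
cz_1 = 6.5
cx_2 = 17.5
cy_2 = 16.5
cz_2 = 9.5
h_2 = 9.5
cx_3 = 5.5
cy_3 = 8
cz_3 = 4.5
h_3 = 7
cx_4 = 6.5
cz_4 = 15.5
w_4 = 6.5
d_4 = 7
h_4 = 3.5
cx_5 = 13
cy_5 = 6.5
cz_5 = 6.5
w_5 = 3
d_5 = 4.5
cx_6 = 4
cy_6 = 6.5
cz_6 = 8
d_6 = 6.5
h_6 = 3.5
cx_7 = 5.5
cy_7 = 4.5
w_7 = 3
d_7 = 3
h_7 = 4
cx_8 = 1.5
cy_8 = 2
cz_8 = 4
d_8 = 3
h_8 = 2.5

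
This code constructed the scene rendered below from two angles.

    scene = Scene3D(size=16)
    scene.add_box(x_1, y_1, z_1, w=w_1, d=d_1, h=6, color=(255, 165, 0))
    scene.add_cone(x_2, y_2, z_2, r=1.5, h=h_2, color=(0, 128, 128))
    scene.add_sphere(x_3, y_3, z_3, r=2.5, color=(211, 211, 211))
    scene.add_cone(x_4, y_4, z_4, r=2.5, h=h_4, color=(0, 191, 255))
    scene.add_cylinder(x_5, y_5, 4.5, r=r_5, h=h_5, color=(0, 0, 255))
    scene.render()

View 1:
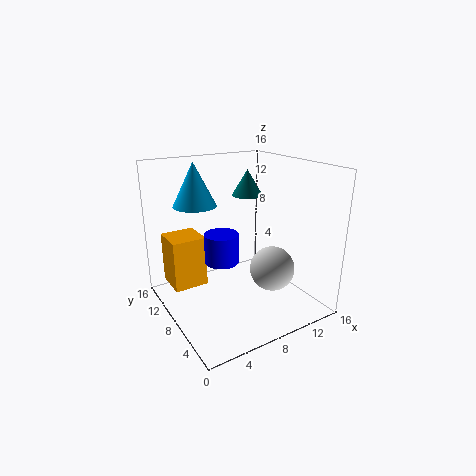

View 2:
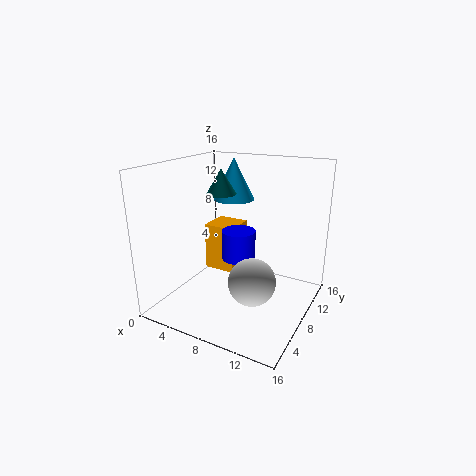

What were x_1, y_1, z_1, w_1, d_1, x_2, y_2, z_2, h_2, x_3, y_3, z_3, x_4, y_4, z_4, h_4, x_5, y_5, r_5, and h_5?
x_1 = 1.5
y_1 = 11
z_1 = 1.5
w_1 = 4
d_1 = 4
x_2 = 7.5
y_2 = 5.5
z_2 = 13.5
h_2 = 2.5
x_3 = 11
y_3 = 5.5
z_3 = 4.5
x_4 = 5
y_4 = 12.5
z_4 = 11
h_4 = 5
x_5 = 7
y_5 = 10
r_5 = 2
h_5 = 3.5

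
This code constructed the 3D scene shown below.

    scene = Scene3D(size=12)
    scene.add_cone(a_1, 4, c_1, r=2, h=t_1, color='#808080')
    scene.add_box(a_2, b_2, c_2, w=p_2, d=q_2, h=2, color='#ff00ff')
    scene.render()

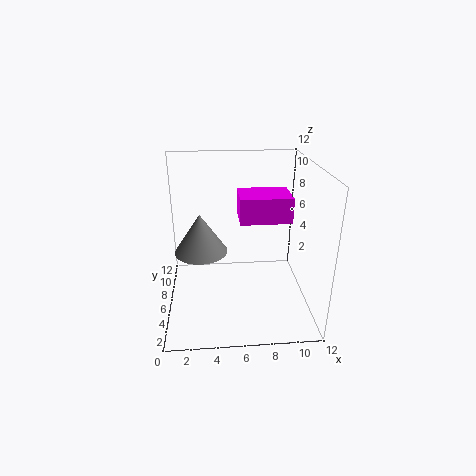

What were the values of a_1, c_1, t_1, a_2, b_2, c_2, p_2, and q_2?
a_1 = 3, c_1 = 6, t_1 = 3, a_2 = 6, b_2 = 4, c_2 = 8, p_2 = 4, q_2 = 3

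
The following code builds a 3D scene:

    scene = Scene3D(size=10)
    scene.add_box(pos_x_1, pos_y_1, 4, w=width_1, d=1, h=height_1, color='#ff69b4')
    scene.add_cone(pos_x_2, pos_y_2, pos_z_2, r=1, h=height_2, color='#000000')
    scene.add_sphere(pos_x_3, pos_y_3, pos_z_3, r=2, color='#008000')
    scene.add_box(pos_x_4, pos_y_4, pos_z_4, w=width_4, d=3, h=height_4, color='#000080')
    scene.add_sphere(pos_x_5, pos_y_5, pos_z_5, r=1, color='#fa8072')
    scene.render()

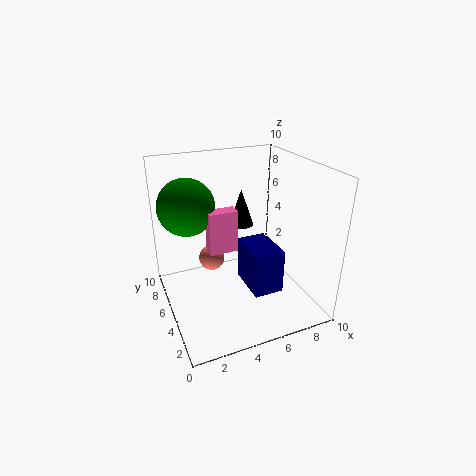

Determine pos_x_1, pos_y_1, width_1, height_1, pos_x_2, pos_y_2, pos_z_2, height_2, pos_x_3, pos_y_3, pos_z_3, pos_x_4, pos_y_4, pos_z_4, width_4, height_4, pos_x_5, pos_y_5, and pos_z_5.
pos_x_1 = 3
pos_y_1 = 5
width_1 = 2
height_1 = 3
pos_x_2 = 7
pos_y_2 = 9
pos_z_2 = 4
height_2 = 3
pos_x_3 = 2
pos_y_3 = 7
pos_z_3 = 7
pos_x_4 = 5
pos_y_4 = 2
pos_z_4 = 2
width_4 = 2
height_4 = 3
pos_x_5 = 4
pos_y_5 = 8
pos_z_5 = 2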